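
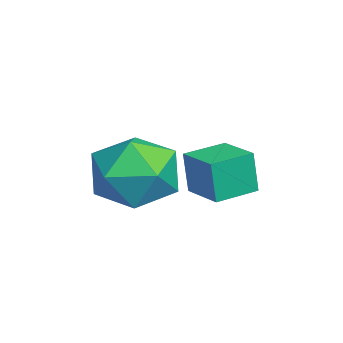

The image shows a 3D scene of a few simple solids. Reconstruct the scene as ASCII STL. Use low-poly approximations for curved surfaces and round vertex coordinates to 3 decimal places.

solid 
facet normal -0.274 0.961 -0.045
outer loop
vertex 3.186 2.395 2.603
vertex 2.166 2.115 2.833
vertex 2.856 2.349 3.633
endloop
endfacet
facet normal 0.404 0.899 0.170
outer loop
vertex 3.186 2.395 2.603
vertex 2.856 2.349 3.633
vertex 3.83 1.963 3.359
endloop
endfacet
facet normal 0.765 0.549 -0.338
outer loop
vertex 3.186 2.395 2.603
vertex 3.83 1.963 3.359
vertex 3.741 1.49 2.389
endloop
endfacet
facet normal 0.310 0.394 -0.865
outer loop
vertex 3.186 2.395 2.603
vertex 3.741 1.49 2.389
vertex 2.713 1.584 2.064
endloop
endfacet
facet normal -0.332 0.649 -0.684
outer loop
vertex 3.186 2.395 2.603
vertex 2.713 1.584 2.064
vertex 2.166 2.115 2.833
endloop
endfacet
facet normal 0.412 0.500 0.761
outer loop
vertex 3.83 1.963 3.359
vertex 2.856 2.349 3.633
vertex 3.207 1.416 4.056
endloop
endfacet
facet normal -0.684 0.600 0.414
outer loop
vertex 2.856 2.349 3.633
vertex 2.166 2.115 2.833
vertex 2.179 1.51 3.731
endloop
endfacet
facet normal -0.778 0.096 -0.620
outer loop
vertex 2.166 2.115 2.833
vertex 2.713 1.584 2.064
vertex 2.09 1.037 2.761
endloop
endfacet
facet normal 0.260 -0.316 -0.913
outer loop
vertex 2.713 1.584 2.064
vertex 3.741 1.49 2.389
vertex 3.064 0.651 2.487
endloop
endfacet
facet normal 0.996 -0.066 -0.059
outer loop
vertex 3.741 1.49 2.389
vertex 3.83 1.963 3.359
vertex 3.754 0.885 3.287
endloop
endfacet
facet normal -0.310 -0.394 0.865
outer loop
vertex 2.734 0.605 3.517
vertex 3.207 1.416 4.056
vertex 2.179 1.51 3.731
endloop
endfacet
facet normal -0.765 -0.549 0.338
outer loop
vertex 2.734 0.605 3.517
vertex 2.179 1.51 3.731
vertex 2.09 1.037 2.761
endloop
endfacet
facet normal -0.404 -0.899 -0.170
outer loop
vertex 2.734 0.605 3.517
vertex 2.09 1.037 2.761
vertex 3.064 0.651 2.487
endloop
endfacet
facet normal 0.274 -0.961 0.045
outer loop
vertex 2.734 0.605 3.517
vertex 3.064 0.651 2.487
vertex 3.754 0.885 3.287
endloop
endfacet
facet normal 0.332 -0.649 0.684
outer loop
vertex 2.734 0.605 3.517
vertex 3.754 0.885 3.287
vertex 3.207 1.416 4.056
endloop
endfacet
facet normal -0.260 0.316 0.913
outer loop
vertex 2.179 1.51 3.731
vertex 3.207 1.416 4.056
vertex 2.856 2.349 3.633
endloop
endfacet
facet normal -0.996 0.066 0.059
outer loop
vertex 2.09 1.037 2.761
vertex 2.179 1.51 3.731
vertex 2.166 2.115 2.833
endloop
endfacet
facet normal -0.412 -0.500 -0.761
outer loop
vertex 3.064 0.651 2.487
vertex 2.09 1.037 2.761
vertex 2.713 1.584 2.064
endloop
endfacet
facet normal 0.684 -0.600 -0.414
outer loop
vertex 3.754 0.885 3.287
vertex 3.064 0.651 2.487
vertex 3.741 1.49 2.389
endloop
endfacet
facet normal 0.778 -0.096 0.620
outer loop
vertex 3.207 1.416 4.056
vertex 3.754 0.885 3.287
vertex 3.83 1.963 3.359
endloop
endfacet
facet normal -0.521 0.851 0.067
outer loop
vertex 1.191 3.442 3.123
vertex 2.12 4.003 3.222
vertex 1.238 3.557 2.03
endloop
endfacet
facet normal -0.853 -0.514 -0.091
outer loop
vertex 1.8 2.637 1.958
vertex 1.191 3.442 3.123
vertex 1.238 3.557 2.03
endloop
endfacet
facet normal -0.520 0.851 0.066
outer loop
vertex 1.238 3.557 2.03
vertex 2.12 4.003 3.222
vertex 2.167 4.117 2.129
endloop
endfacet
facet normal 0.043 0.104 -0.994
outer loop
vertex 2.167 4.117 2.129
vertex 1.8 2.637 1.958
vertex 1.238 3.557 2.03
endloop
endfacet
facet normal -0.043 -0.104 0.994
outer loop
vertex 1.191 3.442 3.123
vertex 2.682 3.083 3.15
vertex 2.12 4.003 3.222
endloop
endfacet
facet normal -0.853 -0.514 -0.090
outer loop
vertex 1.753 2.523 3.051
vertex 1.191 3.442 3.123
vertex 1.8 2.637 1.958
endloop
endfacet
facet normal -0.043 -0.104 0.994
outer loop
vertex 1.753 2.523 3.051
vertex 2.682 3.083 3.15
vertex 1.191 3.442 3.123
endloop
endfacet
facet normal 0.853 0.514 0.090
outer loop
vertex 2.12 4.003 3.222
vertex 2.682 3.083 3.15
vertex 2.167 4.117 2.129
endloop
endfacet
facet normal 0.043 0.104 -0.994
outer loop
vertex 2.729 3.198 2.057
vertex 1.8 2.637 1.958
vertex 2.167 4.117 2.129
endloop
endfacet
facet normal 0.853 0.514 0.091
outer loop
vertex 2.167 4.117 2.129
vertex 2.682 3.083 3.15
vertex 2.729 3.198 2.057
endloop
endfacet
facet normal 0.521 -0.851 -0.066
outer loop
vertex 2.729 3.198 2.057
vertex 1.753 2.523 3.051
vertex 1.8 2.637 1.958
endloop
endfacet
facet normal 0.520 -0.851 -0.067
outer loop
vertex 2.682 3.083 3.15
vertex 1.753 2.523 3.051
vertex 2.729 3.198 2.057
endloop
endfacet

endsolid


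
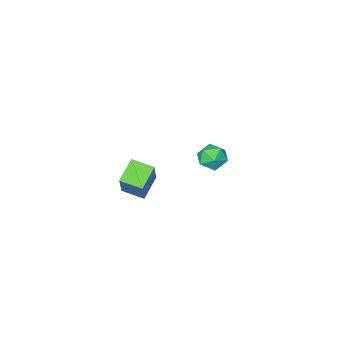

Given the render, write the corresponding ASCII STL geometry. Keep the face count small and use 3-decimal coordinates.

solid 
facet normal -0.754 -0.638 0.155
outer loop
vertex -3.361 -0.625 -0.965
vertex -2.94 -1.231 -1.411
vertex -2.823 -1.162 -0.56
endloop
endfacet
facet normal -0.698 -0.175 0.695
outer loop
vertex -3.361 -0.625 -0.965
vertex -2.823 -1.162 -0.56
vertex -2.83 -0.325 -0.356
endloop
endfacet
facet normal -0.764 0.483 0.428
outer loop
vertex -3.361 -0.625 -0.965
vertex -2.83 -0.325 -0.356
vertex -2.952 0.125 -1.082
endloop
endfacet
facet normal -0.861 0.427 -0.277
outer loop
vertex -3.361 -0.625 -0.965
vertex -2.952 0.125 -1.082
vertex -3.02 -0.435 -1.734
endloop
endfacet
facet normal -0.855 -0.266 -0.445
outer loop
vertex -3.361 -0.625 -0.965
vertex -3.02 -0.435 -1.734
vertex -2.94 -1.231 -1.411
endloop
endfacet
facet normal -0.042 -0.237 0.971
outer loop
vertex -2.83 -0.325 -0.356
vertex -2.823 -1.162 -0.56
vertex -2.08 -0.745 -0.426
endloop
endfacet
facet normal -0.133 -0.986 0.098
outer loop
vertex -2.823 -1.162 -0.56
vertex -2.94 -1.231 -1.411
vertex -2.148 -1.305 -1.078
endloop
endfacet
facet normal -0.297 -0.385 -0.874
outer loop
vertex -2.94 -1.231 -1.411
vertex -3.02 -0.435 -1.734
vertex -2.27 -0.855 -1.804
endloop
endfacet
facet normal -0.306 0.738 -0.602
outer loop
vertex -3.02 -0.435 -1.734
vertex -2.952 0.125 -1.082
vertex -2.277 -0.018 -1.6
endloop
endfacet
facet normal -0.149 0.829 0.539
outer loop
vertex -2.952 0.125 -1.082
vertex -2.83 -0.325 -0.356
vertex -2.16 0.051 -0.749
endloop
endfacet
facet normal 0.861 -0.427 0.277
outer loop
vertex -1.739 -0.555 -1.195
vertex -2.08 -0.745 -0.426
vertex -2.148 -1.305 -1.078
endloop
endfacet
facet normal 0.764 -0.483 -0.428
outer loop
vertex -1.739 -0.555 -1.195
vertex -2.148 -1.305 -1.078
vertex -2.27 -0.855 -1.804
endloop
endfacet
facet normal 0.698 0.175 -0.695
outer loop
vertex -1.739 -0.555 -1.195
vertex -2.27 -0.855 -1.804
vertex -2.277 -0.018 -1.6
endloop
endfacet
facet normal 0.754 0.638 -0.155
outer loop
vertex -1.739 -0.555 -1.195
vertex -2.277 -0.018 -1.6
vertex -2.16 0.051 -0.749
endloop
endfacet
facet normal 0.855 0.266 0.445
outer loop
vertex -1.739 -0.555 -1.195
vertex -2.16 0.051 -0.749
vertex -2.08 -0.745 -0.426
endloop
endfacet
facet normal 0.306 -0.738 0.602
outer loop
vertex -2.148 -1.305 -1.078
vertex -2.08 -0.745 -0.426
vertex -2.823 -1.162 -0.56
endloop
endfacet
facet normal 0.149 -0.829 -0.539
outer loop
vertex -2.27 -0.855 -1.804
vertex -2.148 -1.305 -1.078
vertex -2.94 -1.231 -1.411
endloop
endfacet
facet normal 0.042 0.237 -0.971
outer loop
vertex -2.277 -0.018 -1.6
vertex -2.27 -0.855 -1.804
vertex -3.02 -0.435 -1.734
endloop
endfacet
facet normal 0.133 0.986 -0.098
outer loop
vertex -2.16 0.051 -0.749
vertex -2.277 -0.018 -1.6
vertex -2.952 0.125 -1.082
endloop
endfacet
facet normal 0.297 0.385 0.874
outer loop
vertex -2.08 -0.745 -0.426
vertex -2.16 0.051 -0.749
vertex -2.83 -0.325 -0.356
endloop
endfacet
facet normal -0.522 0.827 -0.208
outer loop
vertex 2.196 1.19 0.948
vertex 2.955 2.108 2.69
vertex 3.225 1.664 0.25
endloop
endfacet
facet normal -0.360 -0.435 -0.826
outer loop
vertex 3.825 0.712 0.49
vertex 2.196 1.19 0.948
vertex 3.225 1.664 0.25
endloop
endfacet
facet normal -0.522 0.827 -0.208
outer loop
vertex 3.225 1.664 0.25
vertex 2.955 2.108 2.69
vertex 3.984 2.581 1.992
endloop
endfacet
facet normal 0.774 0.356 -0.524
outer loop
vertex 3.984 2.581 1.992
vertex 3.825 0.712 0.49
vertex 3.225 1.664 0.25
endloop
endfacet
facet normal -0.774 -0.355 0.524
outer loop
vertex 2.196 1.19 0.948
vertex 3.555 1.156 2.93
vertex 2.955 2.108 2.69
endloop
endfacet
facet normal -0.360 -0.435 -0.825
outer loop
vertex 2.796 0.239 1.188
vertex 2.196 1.19 0.948
vertex 3.825 0.712 0.49
endloop
endfacet
facet normal -0.774 -0.356 0.524
outer loop
vertex 2.796 0.239 1.188
vertex 3.555 1.156 2.93
vertex 2.196 1.19 0.948
endloop
endfacet
facet normal 0.360 0.435 0.825
outer loop
vertex 2.955 2.108 2.69
vertex 3.555 1.156 2.93
vertex 3.984 2.581 1.992
endloop
endfacet
facet normal 0.774 0.356 -0.524
outer loop
vertex 4.584 1.63 2.232
vertex 3.825 0.712 0.49
vertex 3.984 2.581 1.992
endloop
endfacet
facet normal 0.360 0.435 0.825
outer loop
vertex 3.984 2.581 1.992
vertex 3.555 1.156 2.93
vertex 4.584 1.63 2.232
endloop
endfacet
facet normal 0.522 -0.827 0.209
outer loop
vertex 4.584 1.63 2.232
vertex 2.796 0.239 1.188
vertex 3.825 0.712 0.49
endloop
endfacet
facet normal 0.522 -0.827 0.208
outer loop
vertex 3.555 1.156 2.93
vertex 2.796 0.239 1.188
vertex 4.584 1.63 2.232
endloop
endfacet

endsolid


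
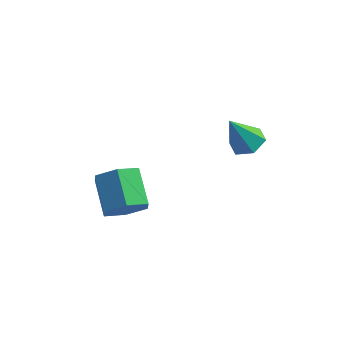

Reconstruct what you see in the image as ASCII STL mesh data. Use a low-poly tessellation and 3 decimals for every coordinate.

solid 
facet normal 0.321 0.341 -0.883
outer loop
vertex 0.031 1.6 -2.247
vertex -0.58 1.544 -2.491
vertex -0.389 2.107 -2.204
endloop
endfacet
facet normal 0.531 0.376 0.759
outer loop
vertex 0.031 1.6 -2.247
vertex -0.389 2.107 -2.204
vertex -1.04 1.056 -1.229
endloop
endfacet
facet normal 0.321 0.341 -0.883
outer loop
vertex -0.389 2.107 -2.204
vertex -0.58 1.544 -2.491
vertex -1.0 2.051 -2.448
endloop
endfacet
facet normal -0.306 0.742 0.596
outer loop
vertex -0.389 2.107 -2.204
vertex -1.0 2.051 -2.448
vertex -1.04 1.056 -1.229
endloop
endfacet
facet normal 0.323 0.342 -0.882
outer loop
vertex -1.0 2.051 -2.448
vertex -0.58 1.544 -2.491
vertex -1.19 1.488 -2.736
endloop
endfacet
facet normal -0.957 0.239 0.164
outer loop
vertex -1.0 2.051 -2.448
vertex -1.19 1.488 -2.736
vertex -1.04 1.056 -1.229
endloop
endfacet
facet normal 0.323 0.341 -0.883
outer loop
vertex -1.19 1.488 -2.736
vertex -0.58 1.544 -2.491
vertex -0.77 0.981 -2.778
endloop
endfacet
facet normal -0.770 -0.629 -0.104
outer loop
vertex -1.19 1.488 -2.736
vertex -0.77 0.981 -2.778
vertex -1.04 1.056 -1.229
endloop
endfacet
facet normal 0.322 0.342 -0.883
outer loop
vertex -0.77 0.981 -2.778
vertex -0.58 1.544 -2.491
vertex -0.16 1.037 -2.534
endloop
endfacet
facet normal 0.067 -0.996 0.060
outer loop
vertex -0.77 0.981 -2.778
vertex -0.16 1.037 -2.534
vertex -1.04 1.056 -1.229
endloop
endfacet
facet normal 0.321 0.341 -0.883
outer loop
vertex -0.16 1.037 -2.534
vertex -0.58 1.544 -2.491
vertex 0.031 1.6 -2.247
endloop
endfacet
facet normal 0.718 -0.494 0.491
outer loop
vertex -0.16 1.037 -2.534
vertex 0.031 1.6 -2.247
vertex -1.04 1.056 -1.229
endloop
endfacet
facet normal 0.524 -0.633 -0.570
outer loop
vertex -2.515 -1.991 -3.757
vertex -2.97 -2.607 -3.491
vertex -3.192 -2.195 -4.153
endloop
endfacet
facet normal 0.166 0.732 -0.661
outer loop
vertex -2.515 -1.991 -3.757
vertex -3.192 -2.195 -4.153
vertex -3.254 -1.098 -2.954
endloop
endfacet
facet normal 0.166 0.732 -0.661
outer loop
vertex -3.254 -1.098 -2.954
vertex -3.192 -2.195 -4.153
vertex -3.931 -1.302 -3.35
endloop
endfacet
facet normal -0.524 0.634 0.569
outer loop
vertex -3.254 -1.098 -2.954
vertex -3.931 -1.302 -3.35
vertex -3.71 -1.713 -2.689
endloop
endfacet
facet normal 0.523 -0.634 -0.570
outer loop
vertex -3.192 -2.195 -4.153
vertex -2.97 -2.607 -3.491
vertex -3.647 -2.81 -3.887
endloop
endfacet
facet normal -0.640 0.148 -0.754
outer loop
vertex -3.192 -2.195 -4.153
vertex -3.647 -2.81 -3.887
vertex -3.931 -1.302 -3.35
endloop
endfacet
facet normal -0.640 0.148 -0.754
outer loop
vertex -3.931 -1.302 -3.35
vertex -3.647 -2.81 -3.887
vertex -4.386 -1.917 -3.085
endloop
endfacet
facet normal -0.524 0.633 0.569
outer loop
vertex -3.931 -1.302 -3.35
vertex -4.386 -1.917 -3.085
vertex -3.71 -1.713 -2.689
endloop
endfacet
facet normal 0.523 -0.634 -0.570
outer loop
vertex -3.647 -2.81 -3.887
vertex -2.97 -2.607 -3.491
vertex -3.426 -3.222 -3.226
endloop
endfacet
facet normal -0.807 -0.583 -0.094
outer loop
vertex -3.647 -2.81 -3.887
vertex -3.426 -3.222 -3.226
vertex -4.386 -1.917 -3.085
endloop
endfacet
facet normal -0.807 -0.583 -0.094
outer loop
vertex -4.386 -1.917 -3.085
vertex -3.426 -3.222 -3.226
vertex -4.165 -2.329 -2.423
endloop
endfacet
facet normal -0.525 0.633 0.569
outer loop
vertex -4.386 -1.917 -3.085
vertex -4.165 -2.329 -2.423
vertex -3.71 -1.713 -2.689
endloop
endfacet
facet normal 0.524 -0.634 -0.569
outer loop
vertex -3.426 -3.222 -3.226
vertex -2.97 -2.607 -3.491
vertex -2.749 -3.018 -2.83
endloop
endfacet
facet normal -0.166 -0.732 0.661
outer loop
vertex -3.426 -3.222 -3.226
vertex -2.749 -3.018 -2.83
vertex -4.165 -2.329 -2.423
endloop
endfacet
facet normal -0.166 -0.732 0.661
outer loop
vertex -4.165 -2.329 -2.423
vertex -2.749 -3.018 -2.83
vertex -3.488 -2.125 -2.027
endloop
endfacet
facet normal -0.524 0.633 0.570
outer loop
vertex -4.165 -2.329 -2.423
vertex -3.488 -2.125 -2.027
vertex -3.71 -1.713 -2.689
endloop
endfacet
facet normal 0.524 -0.633 -0.569
outer loop
vertex -2.749 -3.018 -2.83
vertex -2.97 -2.607 -3.491
vertex -2.294 -2.403 -3.095
endloop
endfacet
facet normal 0.640 -0.148 0.754
outer loop
vertex -2.749 -3.018 -2.83
vertex -2.294 -2.403 -3.095
vertex -3.488 -2.125 -2.027
endloop
endfacet
facet normal 0.640 -0.147 0.754
outer loop
vertex -3.488 -2.125 -2.027
vertex -2.294 -2.403 -3.095
vertex -3.033 -1.51 -2.293
endloop
endfacet
facet normal -0.523 0.634 0.570
outer loop
vertex -3.488 -2.125 -2.027
vertex -3.033 -1.51 -2.293
vertex -3.71 -1.713 -2.689
endloop
endfacet
facet normal 0.525 -0.633 -0.569
outer loop
vertex -2.294 -2.403 -3.095
vertex -2.97 -2.607 -3.491
vertex -2.515 -1.991 -3.757
endloop
endfacet
facet normal 0.807 0.583 0.094
outer loop
vertex -2.294 -2.403 -3.095
vertex -2.515 -1.991 -3.757
vertex -3.033 -1.51 -2.293
endloop
endfacet
facet normal 0.807 0.583 0.094
outer loop
vertex -3.033 -1.51 -2.293
vertex -2.515 -1.991 -3.757
vertex -3.254 -1.098 -2.954
endloop
endfacet
facet normal -0.523 0.634 0.570
outer loop
vertex -3.033 -1.51 -2.293
vertex -3.254 -1.098 -2.954
vertex -3.71 -1.713 -2.689
endloop
endfacet

endsolid


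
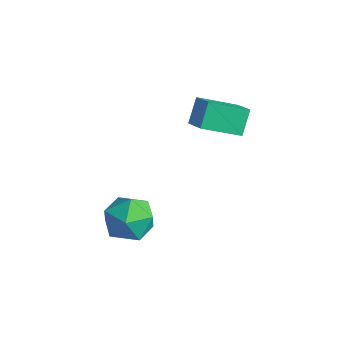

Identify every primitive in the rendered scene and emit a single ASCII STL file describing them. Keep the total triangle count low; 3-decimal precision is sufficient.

solid 
facet normal -0.844 0.216 -0.492
outer loop
vertex -3.199 0.026 3.753
vertex -2.377 1.446 2.967
vertex -2.842 -0.696 2.823
endloop
endfacet
facet normal -0.451 -0.780 0.433
outer loop
vertex -1.863 -0.946 3.393
vertex -3.199 0.026 3.753
vertex -2.842 -0.696 2.823
endloop
endfacet
facet normal -0.843 0.216 -0.492
outer loop
vertex -2.842 -0.696 2.823
vertex -2.377 1.446 2.967
vertex -2.019 0.725 2.037
endloop
endfacet
facet normal 0.290 -0.586 -0.756
outer loop
vertex -2.019 0.725 2.037
vertex -1.863 -0.946 3.393
vertex -2.842 -0.696 2.823
endloop
endfacet
facet normal -0.290 0.587 0.756
outer loop
vertex -3.199 0.026 3.753
vertex -1.398 1.196 3.537
vertex -2.377 1.446 2.967
endloop
endfacet
facet normal -0.452 -0.781 0.431
outer loop
vertex -2.221 -0.225 4.323
vertex -3.199 0.026 3.753
vertex -1.863 -0.946 3.393
endloop
endfacet
facet normal -0.290 0.586 0.756
outer loop
vertex -2.221 -0.225 4.323
vertex -1.398 1.196 3.537
vertex -3.199 0.026 3.753
endloop
endfacet
facet normal 0.451 0.781 -0.432
outer loop
vertex -2.377 1.446 2.967
vertex -1.398 1.196 3.537
vertex -2.019 0.725 2.037
endloop
endfacet
facet normal 0.290 -0.587 -0.756
outer loop
vertex -1.041 0.474 2.607
vertex -1.863 -0.946 3.393
vertex -2.019 0.725 2.037
endloop
endfacet
facet normal 0.452 0.780 -0.432
outer loop
vertex -2.019 0.725 2.037
vertex -1.398 1.196 3.537
vertex -1.041 0.474 2.607
endloop
endfacet
facet normal 0.843 -0.216 0.492
outer loop
vertex -1.041 0.474 2.607
vertex -2.221 -0.225 4.323
vertex -1.863 -0.946 3.393
endloop
endfacet
facet normal 0.843 -0.216 0.492
outer loop
vertex -1.398 1.196 3.537
vertex -2.221 -0.225 4.323
vertex -1.041 0.474 2.607
endloop
endfacet
facet normal 0.257 0.651 0.715
outer loop
vertex -2.694 -2.901 -0.649
vertex -2.663 -3.769 0.13
vertex -1.702 -3.489 -0.47
endloop
endfacet
facet normal 0.498 0.864 0.078
outer loop
vertex -2.694 -2.901 -0.649
vertex -1.702 -3.489 -0.47
vertex -2.025 -3.205 -1.555
endloop
endfacet
facet normal -0.062 0.931 -0.359
outer loop
vertex -2.694 -2.901 -0.649
vertex -2.025 -3.205 -1.555
vertex -3.185 -3.31 -1.626
endloop
endfacet
facet normal -0.649 0.761 0.008
outer loop
vertex -2.694 -2.901 -0.649
vertex -3.185 -3.31 -1.626
vertex -3.58 -3.658 -0.584
endloop
endfacet
facet normal -0.452 0.587 0.672
outer loop
vertex -2.694 -2.901 -0.649
vertex -3.58 -3.658 -0.584
vertex -2.663 -3.769 0.13
endloop
endfacet
facet normal 0.919 0.349 -0.182
outer loop
vertex -2.025 -3.205 -1.555
vertex -1.702 -3.489 -0.47
vertex -1.58 -4.262 -1.336
endloop
endfacet
facet normal 0.529 0.005 0.849
outer loop
vertex -1.702 -3.489 -0.47
vertex -2.663 -3.769 0.13
vertex -1.975 -4.61 -0.294
endloop
endfacet
facet normal -0.619 -0.099 0.779
outer loop
vertex -2.663 -3.769 0.13
vertex -3.58 -3.658 -0.584
vertex -3.135 -4.715 -0.365
endloop
endfacet
facet normal -0.938 0.182 -0.295
outer loop
vertex -3.58 -3.658 -0.584
vertex -3.185 -3.31 -1.626
vertex -3.458 -4.431 -1.45
endloop
endfacet
facet normal 0.013 0.459 -0.889
outer loop
vertex -3.185 -3.31 -1.626
vertex -2.025 -3.205 -1.555
vertex -2.497 -4.151 -2.05
endloop
endfacet
facet normal 0.649 -0.761 -0.008
outer loop
vertex -2.466 -5.019 -1.271
vertex -1.58 -4.262 -1.336
vertex -1.975 -4.61 -0.294
endloop
endfacet
facet normal 0.062 -0.931 0.359
outer loop
vertex -2.466 -5.019 -1.271
vertex -1.975 -4.61 -0.294
vertex -3.135 -4.715 -0.365
endloop
endfacet
facet normal -0.498 -0.864 -0.078
outer loop
vertex -2.466 -5.019 -1.271
vertex -3.135 -4.715 -0.365
vertex -3.458 -4.431 -1.45
endloop
endfacet
facet normal -0.257 -0.651 -0.715
outer loop
vertex -2.466 -5.019 -1.271
vertex -3.458 -4.431 -1.45
vertex -2.497 -4.151 -2.05
endloop
endfacet
facet normal 0.452 -0.587 -0.672
outer loop
vertex -2.466 -5.019 -1.271
vertex -2.497 -4.151 -2.05
vertex -1.58 -4.262 -1.336
endloop
endfacet
facet normal 0.938 -0.182 0.295
outer loop
vertex -1.975 -4.61 -0.294
vertex -1.58 -4.262 -1.336
vertex -1.702 -3.489 -0.47
endloop
endfacet
facet normal -0.013 -0.459 0.889
outer loop
vertex -3.135 -4.715 -0.365
vertex -1.975 -4.61 -0.294
vertex -2.663 -3.769 0.13
endloop
endfacet
facet normal -0.919 -0.349 0.182
outer loop
vertex -3.458 -4.431 -1.45
vertex -3.135 -4.715 -0.365
vertex -3.58 -3.658 -0.584
endloop
endfacet
facet normal -0.529 -0.005 -0.849
outer loop
vertex -2.497 -4.151 -2.05
vertex -3.458 -4.431 -1.45
vertex -3.185 -3.31 -1.626
endloop
endfacet
facet normal 0.619 0.099 -0.779
outer loop
vertex -1.58 -4.262 -1.336
vertex -2.497 -4.151 -2.05
vertex -2.025 -3.205 -1.555
endloop
endfacet

endsolid


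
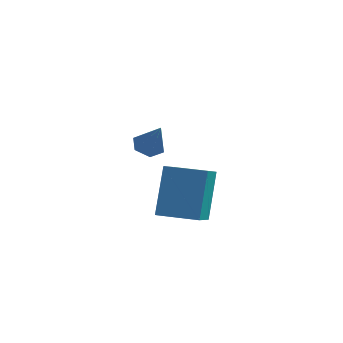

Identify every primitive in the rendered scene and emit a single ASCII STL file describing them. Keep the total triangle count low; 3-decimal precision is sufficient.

solid 
facet normal -0.412 0.266 -0.871
outer loop
vertex 1.196 1.533 3.176
vertex 0.672 1.533 3.424
vertex 0.991 2.017 3.421
endloop
endfacet
facet normal 0.932 0.354 0.081
outer loop
vertex 1.196 1.533 3.176
vertex 0.991 2.017 3.421
vertex 1.208 1.187 4.556
endloop
endfacet
facet normal -0.412 0.266 -0.871
outer loop
vertex 0.991 2.017 3.421
vertex 0.672 1.533 3.424
vertex 0.467 2.017 3.669
endloop
endfacet
facet normal 0.255 0.803 0.539
outer loop
vertex 0.991 2.017 3.421
vertex 0.467 2.017 3.669
vertex 1.208 1.187 4.556
endloop
endfacet
facet normal -0.412 0.266 -0.871
outer loop
vertex 0.467 2.017 3.669
vertex 0.672 1.533 3.424
vertex 0.148 1.533 3.672
endloop
endfacet
facet normal -0.529 0.353 0.772
outer loop
vertex 0.467 2.017 3.669
vertex 0.148 1.533 3.672
vertex 1.208 1.187 4.556
endloop
endfacet
facet normal -0.412 0.266 -0.871
outer loop
vertex 0.148 1.533 3.672
vertex 0.672 1.533 3.424
vertex 0.353 1.049 3.427
endloop
endfacet
facet normal -0.635 -0.546 0.547
outer loop
vertex 0.148 1.533 3.672
vertex 0.353 1.049 3.427
vertex 1.208 1.187 4.556
endloop
endfacet
facet normal -0.412 0.266 -0.871
outer loop
vertex 0.353 1.049 3.427
vertex 0.672 1.533 3.424
vertex 0.877 1.049 3.179
endloop
endfacet
facet normal 0.042 -0.995 0.090
outer loop
vertex 0.353 1.049 3.427
vertex 0.877 1.049 3.179
vertex 1.208 1.187 4.556
endloop
endfacet
facet normal -0.412 0.266 -0.871
outer loop
vertex 0.877 1.049 3.179
vertex 0.672 1.533 3.424
vertex 1.196 1.533 3.176
endloop
endfacet
facet normal 0.826 -0.545 -0.144
outer loop
vertex 0.877 1.049 3.179
vertex 1.196 1.533 3.176
vertex 1.208 1.187 4.556
endloop
endfacet
facet normal -0.998 -0.063 0.011
outer loop
vertex 0.788 2.786 1.643
vertex 0.682 4.291 0.642
vertex 0.841 1.654 -0.065
endloop
endfacet
facet normal 0.058 -0.831 0.553
outer loop
vertex 2.358 1.749 -0.082
vertex 0.788 2.786 1.643
vertex 0.841 1.654 -0.065
endloop
endfacet
facet normal -0.998 -0.063 0.011
outer loop
vertex 0.841 1.654 -0.065
vertex 0.682 4.291 0.642
vertex 0.735 3.158 -1.066
endloop
endfacet
facet normal 0.025 -0.553 -0.833
outer loop
vertex 0.735 3.158 -1.066
vertex 2.358 1.749 -0.082
vertex 0.841 1.654 -0.065
endloop
endfacet
facet normal -0.025 0.552 0.833
outer loop
vertex 0.788 2.786 1.643
vertex 2.199 4.386 0.625
vertex 0.682 4.291 0.642
endloop
endfacet
facet normal 0.059 -0.831 0.553
outer loop
vertex 2.305 2.882 1.626
vertex 0.788 2.786 1.643
vertex 2.358 1.749 -0.082
endloop
endfacet
facet normal -0.026 0.553 0.833
outer loop
vertex 2.305 2.882 1.626
vertex 2.199 4.386 0.625
vertex 0.788 2.786 1.643
endloop
endfacet
facet normal -0.058 0.831 -0.553
outer loop
vertex 0.682 4.291 0.642
vertex 2.199 4.386 0.625
vertex 0.735 3.158 -1.066
endloop
endfacet
facet normal 0.026 -0.552 -0.833
outer loop
vertex 2.252 3.254 -1.083
vertex 2.358 1.749 -0.082
vertex 0.735 3.158 -1.066
endloop
endfacet
facet normal -0.059 0.831 -0.553
outer loop
vertex 0.735 3.158 -1.066
vertex 2.199 4.386 0.625
vertex 2.252 3.254 -1.083
endloop
endfacet
facet normal 0.998 0.063 -0.011
outer loop
vertex 2.252 3.254 -1.083
vertex 2.305 2.882 1.626
vertex 2.358 1.749 -0.082
endloop
endfacet
facet normal 0.998 0.063 -0.011
outer loop
vertex 2.199 4.386 0.625
vertex 2.305 2.882 1.626
vertex 2.252 3.254 -1.083
endloop
endfacet

endsolid


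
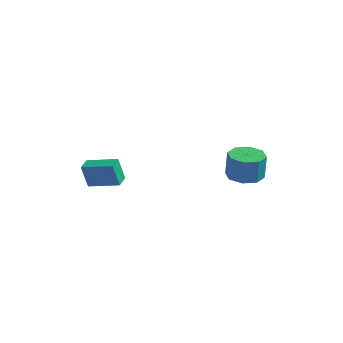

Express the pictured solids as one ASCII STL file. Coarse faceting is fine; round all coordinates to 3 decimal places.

solid 
facet normal -0.959 -0.106 -0.263
outer loop
vertex -3.795 -1.907 -0.508
vertex -3.883 -1.082 -0.519
vertex -3.424 -1.886 -1.868
endloop
endfacet
facet normal 0.106 -0.994 0.014
outer loop
vertex -1.717 -1.698 -1.401
vertex -3.795 -1.907 -0.508
vertex -3.424 -1.886 -1.868
endloop
endfacet
facet normal -0.959 -0.106 -0.263
outer loop
vertex -3.424 -1.886 -1.868
vertex -3.883 -1.082 -0.519
vertex -3.512 -1.061 -1.88
endloop
endfacet
facet normal 0.262 0.014 -0.965
outer loop
vertex -3.512 -1.061 -1.88
vertex -1.717 -1.698 -1.401
vertex -3.424 -1.886 -1.868
endloop
endfacet
facet normal -0.262 -0.015 0.965
outer loop
vertex -3.795 -1.907 -0.508
vertex -2.176 -0.894 -0.052
vertex -3.883 -1.082 -0.519
endloop
endfacet
facet normal 0.106 -0.994 0.014
outer loop
vertex -2.088 -1.719 -0.04
vertex -3.795 -1.907 -0.508
vertex -1.717 -1.698 -1.401
endloop
endfacet
facet normal -0.263 -0.014 0.965
outer loop
vertex -2.088 -1.719 -0.04
vertex -2.176 -0.894 -0.052
vertex -3.795 -1.907 -0.508
endloop
endfacet
facet normal -0.106 0.994 -0.014
outer loop
vertex -3.883 -1.082 -0.519
vertex -2.176 -0.894 -0.052
vertex -3.512 -1.061 -1.88
endloop
endfacet
facet normal 0.263 0.015 -0.965
outer loop
vertex -1.805 -0.873 -1.412
vertex -1.717 -1.698 -1.401
vertex -3.512 -1.061 -1.88
endloop
endfacet
facet normal -0.106 0.994 -0.014
outer loop
vertex -3.512 -1.061 -1.88
vertex -2.176 -0.894 -0.052
vertex -1.805 -0.873 -1.412
endloop
endfacet
facet normal 0.959 0.106 0.263
outer loop
vertex -1.805 -0.873 -1.412
vertex -2.088 -1.719 -0.04
vertex -1.717 -1.698 -1.401
endloop
endfacet
facet normal 0.959 0.106 0.263
outer loop
vertex -2.176 -0.894 -0.052
vertex -2.088 -1.719 -0.04
vertex -1.805 -0.873 -1.412
endloop
endfacet
facet normal -0.021 -0.099 -0.995
outer loop
vertex 4.579 1.342 -1.352
vertex 3.704 1.866 -1.386
vertex 4.694 2.11 -1.431
endloop
endfacet
facet normal 0.989 -0.149 -0.006
outer loop
vertex 4.579 1.342 -1.352
vertex 4.694 2.11 -1.431
vertex 4.61 1.49 0.14
endloop
endfacet
facet normal 0.989 -0.149 -0.006
outer loop
vertex 4.61 1.49 0.14
vertex 4.694 2.11 -1.431
vertex 4.725 2.258 0.061
endloop
endfacet
facet normal 0.021 0.099 0.995
outer loop
vertex 4.61 1.49 0.14
vertex 4.725 2.258 0.061
vertex 3.736 2.014 0.106
endloop
endfacet
facet normal -0.021 -0.100 -0.995
outer loop
vertex 4.694 2.11 -1.431
vertex 3.704 1.866 -1.386
vertex 4.229 2.735 -1.484
endloop
endfacet
facet normal 0.803 0.591 -0.075
outer loop
vertex 4.694 2.11 -1.431
vertex 4.229 2.735 -1.484
vertex 4.725 2.258 0.061
endloop
endfacet
facet normal 0.804 0.590 -0.076
outer loop
vertex 4.725 2.258 0.061
vertex 4.229 2.735 -1.484
vertex 4.261 2.884 0.008
endloop
endfacet
facet normal 0.021 0.100 0.995
outer loop
vertex 4.725 2.258 0.061
vertex 4.261 2.884 0.008
vertex 3.736 2.014 0.106
endloop
endfacet
facet normal -0.021 -0.099 -0.995
outer loop
vertex 4.229 2.735 -1.484
vertex 3.704 1.866 -1.386
vertex 3.457 2.851 -1.479
endloop
endfacet
facet normal 0.147 0.984 -0.101
outer loop
vertex 4.229 2.735 -1.484
vertex 3.457 2.851 -1.479
vertex 4.261 2.884 0.008
endloop
endfacet
facet normal 0.147 0.984 -0.101
outer loop
vertex 4.261 2.884 0.008
vertex 3.457 2.851 -1.479
vertex 3.489 3.0 0.013
endloop
endfacet
facet normal 0.021 0.099 0.995
outer loop
vertex 4.261 2.884 0.008
vertex 3.489 3.0 0.013
vertex 3.736 2.014 0.106
endloop
endfacet
facet normal -0.021 -0.099 -0.995
outer loop
vertex 3.457 2.851 -1.479
vertex 3.704 1.866 -1.386
vertex 2.83 2.39 -1.42
endloop
endfacet
facet normal -0.595 0.801 -0.067
outer loop
vertex 3.457 2.851 -1.479
vertex 2.83 2.39 -1.42
vertex 3.489 3.0 0.013
endloop
endfacet
facet normal -0.595 0.801 -0.067
outer loop
vertex 3.489 3.0 0.013
vertex 2.83 2.39 -1.42
vertex 2.861 2.538 0.072
endloop
endfacet
facet normal 0.021 0.099 0.995
outer loop
vertex 3.489 3.0 0.013
vertex 2.861 2.538 0.072
vertex 3.736 2.014 0.106
endloop
endfacet
facet normal -0.021 -0.099 -0.995
outer loop
vertex 2.83 2.39 -1.42
vertex 3.704 1.866 -1.386
vertex 2.715 1.622 -1.341
endloop
endfacet
facet normal -0.989 0.149 0.006
outer loop
vertex 2.83 2.39 -1.42
vertex 2.715 1.622 -1.341
vertex 2.861 2.538 0.072
endloop
endfacet
facet normal -0.989 0.149 0.006
outer loop
vertex 2.861 2.538 0.072
vertex 2.715 1.622 -1.341
vertex 2.746 1.77 0.151
endloop
endfacet
facet normal 0.021 0.099 0.995
outer loop
vertex 2.861 2.538 0.072
vertex 2.746 1.77 0.151
vertex 3.736 2.014 0.106
endloop
endfacet
facet normal -0.021 -0.100 -0.995
outer loop
vertex 2.715 1.622 -1.341
vertex 3.704 1.866 -1.386
vertex 3.179 0.996 -1.288
endloop
endfacet
facet normal -0.804 -0.590 0.075
outer loop
vertex 2.715 1.622 -1.341
vertex 3.179 0.996 -1.288
vertex 2.746 1.77 0.151
endloop
endfacet
facet normal -0.803 -0.591 0.076
outer loop
vertex 2.746 1.77 0.151
vertex 3.179 0.996 -1.288
vertex 3.211 1.145 0.204
endloop
endfacet
facet normal 0.021 0.100 0.995
outer loop
vertex 2.746 1.77 0.151
vertex 3.211 1.145 0.204
vertex 3.736 2.014 0.106
endloop
endfacet
facet normal -0.021 -0.099 -0.995
outer loop
vertex 3.179 0.996 -1.288
vertex 3.704 1.866 -1.386
vertex 3.951 0.88 -1.293
endloop
endfacet
facet normal -0.147 -0.984 0.101
outer loop
vertex 3.179 0.996 -1.288
vertex 3.951 0.88 -1.293
vertex 3.211 1.145 0.204
endloop
endfacet
facet normal -0.147 -0.984 0.101
outer loop
vertex 3.211 1.145 0.204
vertex 3.951 0.88 -1.293
vertex 3.983 1.029 0.199
endloop
endfacet
facet normal 0.021 0.099 0.995
outer loop
vertex 3.211 1.145 0.204
vertex 3.983 1.029 0.199
vertex 3.736 2.014 0.106
endloop
endfacet
facet normal -0.021 -0.099 -0.995
outer loop
vertex 3.951 0.88 -1.293
vertex 3.704 1.866 -1.386
vertex 4.579 1.342 -1.352
endloop
endfacet
facet normal 0.595 -0.801 0.067
outer loop
vertex 3.951 0.88 -1.293
vertex 4.579 1.342 -1.352
vertex 3.983 1.029 0.199
endloop
endfacet
facet normal 0.595 -0.801 0.067
outer loop
vertex 3.983 1.029 0.199
vertex 4.579 1.342 -1.352
vertex 4.61 1.49 0.14
endloop
endfacet
facet normal 0.021 0.099 0.995
outer loop
vertex 3.983 1.029 0.199
vertex 4.61 1.49 0.14
vertex 3.736 2.014 0.106
endloop
endfacet

endsolid


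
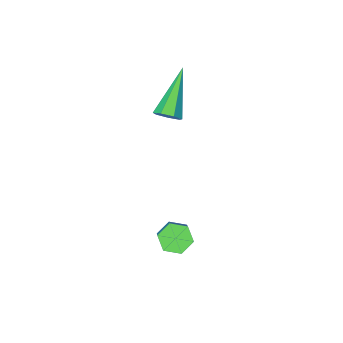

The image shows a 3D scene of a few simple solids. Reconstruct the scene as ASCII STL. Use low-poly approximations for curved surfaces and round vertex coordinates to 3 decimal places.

solid 
facet normal -0.333 -0.627 -0.704
outer loop
vertex -0.548 0.986 -3.558
vertex -1.053 1.366 -3.658
vertex -0.514 1.455 -3.992
endloop
endfacet
facet normal 0.941 -0.263 -0.211
outer loop
vertex -0.548 0.986 -3.558
vertex -0.514 1.455 -3.992
vertex -0.162 1.713 -2.741
endloop
endfacet
facet normal 0.941 -0.263 -0.211
outer loop
vertex -0.162 1.713 -2.741
vertex -0.514 1.455 -3.992
vertex -0.128 2.182 -3.175
endloop
endfacet
facet normal 0.333 0.627 0.704
outer loop
vertex -0.162 1.713 -2.741
vertex -0.128 2.182 -3.175
vertex -0.667 2.094 -2.842
endloop
endfacet
facet normal -0.332 -0.628 -0.704
outer loop
vertex -0.514 1.455 -3.992
vertex -1.053 1.366 -3.658
vertex -1.018 1.835 -4.093
endloop
endfacet
facet normal 0.518 0.503 -0.692
outer loop
vertex -0.514 1.455 -3.992
vertex -1.018 1.835 -4.093
vertex -0.128 2.182 -3.175
endloop
endfacet
facet normal 0.518 0.503 -0.692
outer loop
vertex -0.128 2.182 -3.175
vertex -1.018 1.835 -4.093
vertex -0.633 2.563 -3.276
endloop
endfacet
facet normal 0.333 0.627 0.704
outer loop
vertex -0.128 2.182 -3.175
vertex -0.633 2.563 -3.276
vertex -0.667 2.094 -2.842
endloop
endfacet
facet normal -0.333 -0.628 -0.704
outer loop
vertex -1.018 1.835 -4.093
vertex -1.053 1.366 -3.658
vertex -1.558 1.747 -3.759
endloop
endfacet
facet normal -0.424 0.766 -0.483
outer loop
vertex -1.018 1.835 -4.093
vertex -1.558 1.747 -3.759
vertex -0.633 2.563 -3.276
endloop
endfacet
facet normal -0.425 0.767 -0.481
outer loop
vertex -0.633 2.563 -3.276
vertex -1.558 1.747 -3.759
vertex -1.172 2.474 -2.942
endloop
endfacet
facet normal 0.333 0.627 0.704
outer loop
vertex -0.633 2.563 -3.276
vertex -1.172 2.474 -2.942
vertex -0.667 2.094 -2.842
endloop
endfacet
facet normal -0.333 -0.627 -0.704
outer loop
vertex -1.558 1.747 -3.759
vertex -1.053 1.366 -3.658
vertex -1.592 1.278 -3.325
endloop
endfacet
facet normal -0.941 0.263 0.211
outer loop
vertex -1.558 1.747 -3.759
vertex -1.592 1.278 -3.325
vertex -1.172 2.474 -2.942
endloop
endfacet
facet normal -0.941 0.263 0.211
outer loop
vertex -1.172 2.474 -2.942
vertex -1.592 1.278 -3.325
vertex -1.206 2.005 -2.508
endloop
endfacet
facet normal 0.333 0.627 0.704
outer loop
vertex -1.172 2.474 -2.942
vertex -1.206 2.005 -2.508
vertex -0.667 2.094 -2.842
endloop
endfacet
facet normal -0.333 -0.627 -0.704
outer loop
vertex -1.592 1.278 -3.325
vertex -1.053 1.366 -3.658
vertex -1.087 0.897 -3.224
endloop
endfacet
facet normal -0.518 -0.503 0.692
outer loop
vertex -1.592 1.278 -3.325
vertex -1.087 0.897 -3.224
vertex -1.206 2.005 -2.508
endloop
endfacet
facet normal -0.518 -0.503 0.692
outer loop
vertex -1.206 2.005 -2.508
vertex -1.087 0.897 -3.224
vertex -0.702 1.625 -2.407
endloop
endfacet
facet normal 0.332 0.628 0.704
outer loop
vertex -1.206 2.005 -2.508
vertex -0.702 1.625 -2.407
vertex -0.667 2.094 -2.842
endloop
endfacet
facet normal -0.333 -0.627 -0.704
outer loop
vertex -1.087 0.897 -3.224
vertex -1.053 1.366 -3.658
vertex -0.548 0.986 -3.558
endloop
endfacet
facet normal 0.425 -0.766 0.482
outer loop
vertex -1.087 0.897 -3.224
vertex -0.548 0.986 -3.558
vertex -0.702 1.625 -2.407
endloop
endfacet
facet normal 0.423 -0.767 0.482
outer loop
vertex -0.702 1.625 -2.407
vertex -0.548 0.986 -3.558
vertex -0.162 1.713 -2.741
endloop
endfacet
facet normal 0.333 0.628 0.704
outer loop
vertex -0.702 1.625 -2.407
vertex -0.162 1.713 -2.741
vertex -0.667 2.094 -2.842
endloop
endfacet
facet normal 0.591 0.514 -0.622
outer loop
vertex -2.499 -2.145 -0.223
vertex -2.846 -2.259 -0.647
vertex -2.856 -1.823 -0.296
endloop
endfacet
facet normal 0.192 0.415 0.889
outer loop
vertex -2.499 -2.145 -0.223
vertex -2.856 -1.823 -0.296
vertex -4.134 -3.381 0.707
endloop
endfacet
facet normal 0.590 0.514 -0.622
outer loop
vertex -2.856 -1.823 -0.296
vertex -2.846 -2.259 -0.647
vertex -3.206 -1.83 -0.634
endloop
endfacet
facet normal -0.490 0.719 0.493
outer loop
vertex -2.856 -1.823 -0.296
vertex -3.206 -1.83 -0.634
vertex -4.134 -3.381 0.707
endloop
endfacet
facet normal 0.591 0.515 -0.621
outer loop
vertex -3.206 -1.83 -0.634
vertex -2.846 -2.259 -0.647
vertex -3.284 -2.16 -0.982
endloop
endfacet
facet normal -0.904 0.393 -0.170
outer loop
vertex -3.206 -1.83 -0.634
vertex -3.284 -2.16 -0.982
vertex -4.134 -3.381 0.707
endloop
endfacet
facet normal 0.591 0.515 -0.621
outer loop
vertex -3.284 -2.16 -0.982
vertex -2.846 -2.259 -0.647
vertex -3.033 -2.564 -1.078
endloop
endfacet
facet normal -0.736 -0.315 -0.599
outer loop
vertex -3.284 -2.16 -0.982
vertex -3.033 -2.564 -1.078
vertex -4.134 -3.381 0.707
endloop
endfacet
facet normal 0.591 0.515 -0.621
outer loop
vertex -3.033 -2.564 -1.078
vertex -2.846 -2.259 -0.647
vertex -2.641 -2.739 -0.85
endloop
endfacet
facet normal -0.116 -0.874 -0.472
outer loop
vertex -3.033 -2.564 -1.078
vertex -2.641 -2.739 -0.85
vertex -4.134 -3.381 0.707
endloop
endfacet
facet normal 0.591 0.515 -0.621
outer loop
vertex -2.641 -2.739 -0.85
vertex -2.846 -2.259 -0.647
vertex -2.404 -2.553 -0.47
endloop
endfacet
facet normal 0.492 -0.863 0.116
outer loop
vertex -2.641 -2.739 -0.85
vertex -2.404 -2.553 -0.47
vertex -4.134 -3.381 0.707
endloop
endfacet
facet normal 0.591 0.514 -0.622
outer loop
vertex -2.404 -2.553 -0.47
vertex -2.846 -2.259 -0.647
vertex -2.499 -2.145 -0.223
endloop
endfacet
facet normal 0.629 -0.290 0.721
outer loop
vertex -2.404 -2.553 -0.47
vertex -2.499 -2.145 -0.223
vertex -4.134 -3.381 0.707
endloop
endfacet

endsolid


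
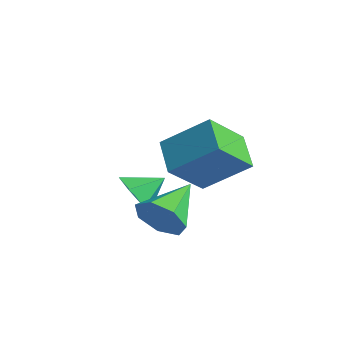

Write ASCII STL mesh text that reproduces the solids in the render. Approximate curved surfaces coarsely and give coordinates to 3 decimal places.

solid 
facet normal -0.823 0.334 0.460
outer loop
vertex -0.946 -0.633 1.736
vertex 0.297 0.627 3.043
vertex -1.081 0.931 0.357
endloop
endfacet
facet normal -0.565 -0.573 -0.594
outer loop
vertex 0.243 0.393 -0.383
vertex -0.946 -0.633 1.736
vertex -1.081 0.931 0.357
endloop
endfacet
facet normal -0.823 0.334 0.460
outer loop
vertex -1.081 0.931 0.357
vertex 0.297 0.627 3.043
vertex 0.162 2.191 1.664
endloop
endfacet
facet normal -0.065 0.748 -0.660
outer loop
vertex 0.162 2.191 1.664
vertex 0.243 0.393 -0.383
vertex -1.081 0.931 0.357
endloop
endfacet
facet normal 0.065 -0.748 0.660
outer loop
vertex -0.946 -0.633 1.736
vertex 1.621 0.089 2.303
vertex 0.297 0.627 3.043
endloop
endfacet
facet normal -0.565 -0.573 -0.594
outer loop
vertex 0.378 -1.171 0.996
vertex -0.946 -0.633 1.736
vertex 0.243 0.393 -0.383
endloop
endfacet
facet normal 0.065 -0.748 0.660
outer loop
vertex 0.378 -1.171 0.996
vertex 1.621 0.089 2.303
vertex -0.946 -0.633 1.736
endloop
endfacet
facet normal 0.565 0.573 0.594
outer loop
vertex 0.297 0.627 3.043
vertex 1.621 0.089 2.303
vertex 0.162 2.191 1.664
endloop
endfacet
facet normal -0.065 0.748 -0.660
outer loop
vertex 1.486 1.653 0.924
vertex 0.243 0.393 -0.383
vertex 0.162 2.191 1.664
endloop
endfacet
facet normal 0.565 0.573 0.594
outer loop
vertex 0.162 2.191 1.664
vertex 1.621 0.089 2.303
vertex 1.486 1.653 0.924
endloop
endfacet
facet normal 0.823 -0.334 -0.460
outer loop
vertex 1.486 1.653 0.924
vertex 0.378 -1.171 0.996
vertex 0.243 0.393 -0.383
endloop
endfacet
facet normal 0.823 -0.334 -0.460
outer loop
vertex 1.621 0.089 2.303
vertex 0.378 -1.171 0.996
vertex 1.486 1.653 0.924
endloop
endfacet
facet normal 0.363 -0.850 -0.381
outer loop
vertex 0.434 -0.967 -1.06
vertex -0.385 -1.002 -1.763
vertex 0.582 -0.537 -1.879
endloop
endfacet
facet normal 0.689 0.583 0.431
outer loop
vertex 0.434 -0.967 -1.06
vertex 0.582 -0.537 -1.879
vertex -1.175 0.842 -0.937
endloop
endfacet
facet normal 0.363 -0.850 -0.381
outer loop
vertex 0.582 -0.537 -1.879
vertex -0.385 -1.002 -1.763
vertex 0.002 -0.457 -2.611
endloop
endfacet
facet normal 0.487 0.822 -0.296
outer loop
vertex 0.582 -0.537 -1.879
vertex 0.002 -0.457 -2.611
vertex -1.175 0.842 -0.937
endloop
endfacet
facet normal 0.363 -0.850 -0.381
outer loop
vertex 0.002 -0.457 -2.611
vertex -0.385 -1.002 -1.763
vertex -0.87 -0.788 -2.704
endloop
endfacet
facet normal -0.194 0.704 -0.683
outer loop
vertex 0.002 -0.457 -2.611
vertex -0.87 -0.788 -2.704
vertex -1.175 0.842 -0.937
endloop
endfacet
facet normal 0.363 -0.850 -0.381
outer loop
vertex -0.87 -0.788 -2.704
vertex -0.385 -1.002 -1.763
vertex -1.377 -1.28 -2.089
endloop
endfacet
facet normal -0.841 0.318 -0.438
outer loop
vertex -0.87 -0.788 -2.704
vertex -1.377 -1.28 -2.089
vertex -1.175 0.842 -0.937
endloop
endfacet
facet normal 0.364 -0.850 -0.382
outer loop
vertex -1.377 -1.28 -2.089
vertex -0.385 -1.002 -1.763
vertex -1.137 -1.564 -1.229
endloop
endfacet
facet normal -0.966 -0.046 0.254
outer loop
vertex -1.377 -1.28 -2.089
vertex -1.137 -1.564 -1.229
vertex -1.175 0.842 -0.937
endloop
endfacet
facet normal 0.365 -0.850 -0.381
outer loop
vertex -1.137 -1.564 -1.229
vertex -0.385 -1.002 -1.763
vertex -0.332 -1.424 -0.771
endloop
endfacet
facet normal -0.476 -0.113 0.872
outer loop
vertex -1.137 -1.564 -1.229
vertex -0.332 -1.424 -0.771
vertex -1.175 0.842 -0.937
endloop
endfacet
facet normal 0.363 -0.850 -0.381
outer loop
vertex -0.332 -1.424 -0.771
vertex -0.385 -1.002 -1.763
vertex 0.434 -0.967 -1.06
endloop
endfacet
facet normal 0.260 0.166 0.951
outer loop
vertex -0.332 -1.424 -0.771
vertex 0.434 -0.967 -1.06
vertex -1.175 0.842 -0.937
endloop
endfacet
facet normal -0.244 -0.824 -0.511
outer loop
vertex -2.798 0.143 -2.959
vertex -3.287 -0.214 -2.15
vertex -3.778 0.352 -2.828
endloop
endfacet
facet normal 0.131 0.888 -0.440
outer loop
vertex -2.798 0.143 -2.959
vertex -3.778 0.352 -2.828
vertex -2.953 0.914 -1.45
endloop
endfacet
facet normal -0.244 -0.824 -0.511
outer loop
vertex -3.778 0.352 -2.828
vertex -3.287 -0.214 -2.15
vertex -4.267 -0.005 -2.019
endloop
endfacet
facet normal -0.577 0.817 0.012
outer loop
vertex -3.778 0.352 -2.828
vertex -4.267 -0.005 -2.019
vertex -2.953 0.914 -1.45
endloop
endfacet
facet normal -0.244 -0.824 -0.512
outer loop
vertex -4.267 -0.005 -2.019
vertex -3.287 -0.214 -2.15
vertex -3.776 -0.571 -1.342
endloop
endfacet
facet normal -0.576 0.372 0.728
outer loop
vertex -4.267 -0.005 -2.019
vertex -3.776 -0.571 -1.342
vertex -2.953 0.914 -1.45
endloop
endfacet
facet normal -0.244 -0.824 -0.512
outer loop
vertex -3.776 -0.571 -1.342
vertex -3.287 -0.214 -2.15
vertex -2.797 -0.78 -1.473
endloop
endfacet
facet normal 0.132 -0.001 0.991
outer loop
vertex -3.776 -0.571 -1.342
vertex -2.797 -0.78 -1.473
vertex -2.953 0.914 -1.45
endloop
endfacet
facet normal -0.245 -0.824 -0.511
outer loop
vertex -2.797 -0.78 -1.473
vertex -3.287 -0.214 -2.15
vertex -2.308 -0.423 -2.282
endloop
endfacet
facet normal 0.840 0.070 0.538
outer loop
vertex -2.797 -0.78 -1.473
vertex -2.308 -0.423 -2.282
vertex -2.953 0.914 -1.45
endloop
endfacet
facet normal -0.245 -0.824 -0.511
outer loop
vertex -2.308 -0.423 -2.282
vertex -3.287 -0.214 -2.15
vertex -2.798 0.143 -2.959
endloop
endfacet
facet normal 0.839 0.515 -0.177
outer loop
vertex -2.308 -0.423 -2.282
vertex -2.798 0.143 -2.959
vertex -2.953 0.914 -1.45
endloop
endfacet

endsolid


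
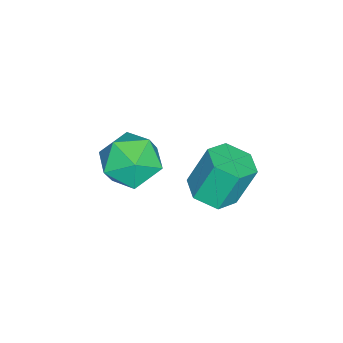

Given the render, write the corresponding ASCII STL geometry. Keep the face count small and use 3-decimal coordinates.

solid 
facet normal 0.214 -0.339 -0.916
outer loop
vertex 1.375 3.878 0.207
vertex 0.643 3.427 0.203
vertex 0.652 4.234 -0.094
endloop
endfacet
facet normal 0.498 0.845 -0.196
outer loop
vertex 1.375 3.878 0.207
vertex 0.652 4.234 -0.094
vertex 1.03 4.424 1.682
endloop
endfacet
facet normal 0.498 0.845 -0.196
outer loop
vertex 1.03 4.424 1.682
vertex 0.652 4.234 -0.094
vertex 0.307 4.78 1.381
endloop
endfacet
facet normal -0.215 0.339 0.916
outer loop
vertex 1.03 4.424 1.682
vertex 0.307 4.78 1.381
vertex 0.297 3.973 1.677
endloop
endfacet
facet normal 0.214 -0.339 -0.916
outer loop
vertex 0.652 4.234 -0.094
vertex 0.643 3.427 0.203
vertex -0.08 3.783 -0.098
endloop
endfacet
facet normal -0.479 0.781 -0.401
outer loop
vertex 0.652 4.234 -0.094
vertex -0.08 3.783 -0.098
vertex 0.307 4.78 1.381
endloop
endfacet
facet normal -0.478 0.781 -0.401
outer loop
vertex 0.307 4.78 1.381
vertex -0.08 3.783 -0.098
vertex -0.425 4.329 1.376
endloop
endfacet
facet normal -0.215 0.339 0.916
outer loop
vertex 0.307 4.78 1.381
vertex -0.425 4.329 1.376
vertex 0.297 3.973 1.677
endloop
endfacet
facet normal 0.215 -0.339 -0.916
outer loop
vertex -0.08 3.783 -0.098
vertex 0.643 3.427 0.203
vertex -0.09 2.976 0.198
endloop
endfacet
facet normal -0.977 -0.063 -0.205
outer loop
vertex -0.08 3.783 -0.098
vertex -0.09 2.976 0.198
vertex -0.425 4.329 1.376
endloop
endfacet
facet normal -0.977 -0.063 -0.205
outer loop
vertex -0.425 4.329 1.376
vertex -0.09 2.976 0.198
vertex -0.435 3.522 1.673
endloop
endfacet
facet normal -0.214 0.340 0.916
outer loop
vertex -0.425 4.329 1.376
vertex -0.435 3.522 1.673
vertex 0.297 3.973 1.677
endloop
endfacet
facet normal 0.215 -0.339 -0.916
outer loop
vertex -0.09 2.976 0.198
vertex 0.643 3.427 0.203
vertex 0.633 2.62 0.499
endloop
endfacet
facet normal -0.498 -0.845 0.196
outer loop
vertex -0.09 2.976 0.198
vertex 0.633 2.62 0.499
vertex -0.435 3.522 1.673
endloop
endfacet
facet normal -0.498 -0.845 0.196
outer loop
vertex -0.435 3.522 1.673
vertex 0.633 2.62 0.499
vertex 0.288 3.166 1.974
endloop
endfacet
facet normal -0.214 0.339 0.916
outer loop
vertex -0.435 3.522 1.673
vertex 0.288 3.166 1.974
vertex 0.297 3.973 1.677
endloop
endfacet
facet normal 0.215 -0.339 -0.916
outer loop
vertex 0.633 2.62 0.499
vertex 0.643 3.427 0.203
vertex 1.365 3.071 0.504
endloop
endfacet
facet normal 0.479 -0.781 0.401
outer loop
vertex 0.633 2.62 0.499
vertex 1.365 3.071 0.504
vertex 0.288 3.166 1.974
endloop
endfacet
facet normal 0.479 -0.781 0.401
outer loop
vertex 0.288 3.166 1.974
vertex 1.365 3.071 0.504
vertex 1.02 3.617 1.978
endloop
endfacet
facet normal -0.214 0.339 0.916
outer loop
vertex 0.288 3.166 1.974
vertex 1.02 3.617 1.978
vertex 0.297 3.973 1.677
endloop
endfacet
facet normal 0.214 -0.340 -0.916
outer loop
vertex 1.365 3.071 0.504
vertex 0.643 3.427 0.203
vertex 1.375 3.878 0.207
endloop
endfacet
facet normal 0.977 0.063 0.205
outer loop
vertex 1.365 3.071 0.504
vertex 1.375 3.878 0.207
vertex 1.02 3.617 1.978
endloop
endfacet
facet normal 0.977 0.063 0.205
outer loop
vertex 1.02 3.617 1.978
vertex 1.375 3.878 0.207
vertex 1.03 4.424 1.682
endloop
endfacet
facet normal -0.215 0.339 0.916
outer loop
vertex 1.02 3.617 1.978
vertex 1.03 4.424 1.682
vertex 0.297 3.973 1.677
endloop
endfacet
facet normal 0.164 0.776 0.610
outer loop
vertex 0.425 1.758 0.589
vertex -0.018 1.171 1.455
vertex 1.095 1.108 1.236
endloop
endfacet
facet normal 0.649 0.756 0.087
outer loop
vertex 0.425 1.758 0.589
vertex 1.095 1.108 1.236
vertex 1.232 1.12 0.108
endloop
endfacet
facet normal 0.303 0.788 -0.537
outer loop
vertex 0.425 1.758 0.589
vertex 1.232 1.12 0.108
vertex 0.204 1.19 -0.369
endloop
endfacet
facet normal -0.396 0.827 -0.399
outer loop
vertex 0.425 1.758 0.589
vertex 0.204 1.19 -0.369
vertex -0.568 1.222 0.463
endloop
endfacet
facet normal -0.482 0.820 0.309
outer loop
vertex 0.425 1.758 0.589
vertex -0.568 1.222 0.463
vertex -0.018 1.171 1.455
endloop
endfacet
facet normal 0.985 0.126 0.121
outer loop
vertex 1.232 1.12 0.108
vertex 1.095 1.108 1.236
vertex 1.288 0.138 0.677
endloop
endfacet
facet normal 0.199 0.158 0.967
outer loop
vertex 1.095 1.108 1.236
vertex -0.018 1.171 1.455
vertex 0.516 0.17 1.509
endloop
endfacet
facet normal -0.846 0.230 0.481
outer loop
vertex -0.018 1.171 1.455
vertex -0.568 1.222 0.463
vertex -0.512 0.24 1.032
endloop
endfacet
facet normal -0.706 0.243 -0.665
outer loop
vertex -0.568 1.222 0.463
vertex 0.204 1.19 -0.369
vertex -0.375 0.252 -0.096
endloop
endfacet
facet normal 0.424 0.178 -0.888
outer loop
vertex 0.204 1.19 -0.369
vertex 1.232 1.12 0.108
vertex 0.738 0.189 -0.315
endloop
endfacet
facet normal 0.396 -0.827 0.399
outer loop
vertex 0.295 -0.398 0.551
vertex 1.288 0.138 0.677
vertex 0.516 0.17 1.509
endloop
endfacet
facet normal -0.303 -0.788 0.537
outer loop
vertex 0.295 -0.398 0.551
vertex 0.516 0.17 1.509
vertex -0.512 0.24 1.032
endloop
endfacet
facet normal -0.649 -0.756 -0.087
outer loop
vertex 0.295 -0.398 0.551
vertex -0.512 0.24 1.032
vertex -0.375 0.252 -0.096
endloop
endfacet
facet normal -0.164 -0.776 -0.610
outer loop
vertex 0.295 -0.398 0.551
vertex -0.375 0.252 -0.096
vertex 0.738 0.189 -0.315
endloop
endfacet
facet normal 0.482 -0.820 -0.309
outer loop
vertex 0.295 -0.398 0.551
vertex 0.738 0.189 -0.315
vertex 1.288 0.138 0.677
endloop
endfacet
facet normal 0.706 -0.243 0.665
outer loop
vertex 0.516 0.17 1.509
vertex 1.288 0.138 0.677
vertex 1.095 1.108 1.236
endloop
endfacet
facet normal -0.424 -0.178 0.888
outer loop
vertex -0.512 0.24 1.032
vertex 0.516 0.17 1.509
vertex -0.018 1.171 1.455
endloop
endfacet
facet normal -0.985 -0.126 -0.121
outer loop
vertex -0.375 0.252 -0.096
vertex -0.512 0.24 1.032
vertex -0.568 1.222 0.463
endloop
endfacet
facet normal -0.199 -0.158 -0.967
outer loop
vertex 0.738 0.189 -0.315
vertex -0.375 0.252 -0.096
vertex 0.204 1.19 -0.369
endloop
endfacet
facet normal 0.846 -0.230 -0.481
outer loop
vertex 1.288 0.138 0.677
vertex 0.738 0.189 -0.315
vertex 1.232 1.12 0.108
endloop
endfacet

endsolid


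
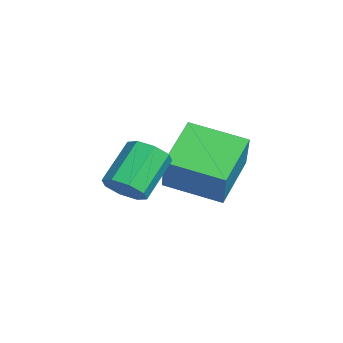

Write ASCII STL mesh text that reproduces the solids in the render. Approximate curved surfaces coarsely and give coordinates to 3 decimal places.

solid 
facet normal -0.560 0.086 -0.824
outer loop
vertex -2.496 -1.296 1.904
vertex -1.515 0.425 1.417
vertex -1.153 -2.35 0.88
endloop
endfacet
facet normal -0.481 -0.844 0.238
outer loop
vertex -0.145 -2.505 2.363
vertex -2.496 -1.296 1.904
vertex -1.153 -2.35 0.88
endloop
endfacet
facet normal -0.560 0.086 -0.824
outer loop
vertex -1.153 -2.35 0.88
vertex -1.515 0.425 1.417
vertex -0.173 -0.628 0.394
endloop
endfacet
facet normal 0.675 -0.529 -0.514
outer loop
vertex -0.173 -0.628 0.394
vertex -0.145 -2.505 2.363
vertex -1.153 -2.35 0.88
endloop
endfacet
facet normal -0.675 0.530 0.514
outer loop
vertex -2.496 -1.296 1.904
vertex -0.507 0.27 2.9
vertex -1.515 0.425 1.417
endloop
endfacet
facet normal -0.481 -0.844 0.238
outer loop
vertex -1.487 -1.452 3.386
vertex -2.496 -1.296 1.904
vertex -0.145 -2.505 2.363
endloop
endfacet
facet normal -0.674 0.529 0.515
outer loop
vertex -1.487 -1.452 3.386
vertex -0.507 0.27 2.9
vertex -2.496 -1.296 1.904
endloop
endfacet
facet normal 0.481 0.844 -0.238
outer loop
vertex -1.515 0.425 1.417
vertex -0.507 0.27 2.9
vertex -0.173 -0.628 0.394
endloop
endfacet
facet normal 0.674 -0.530 -0.515
outer loop
vertex 0.836 -0.784 1.876
vertex -0.145 -2.505 2.363
vertex -0.173 -0.628 0.394
endloop
endfacet
facet normal 0.481 0.844 -0.238
outer loop
vertex -0.173 -0.628 0.394
vertex -0.507 0.27 2.9
vertex 0.836 -0.784 1.876
endloop
endfacet
facet normal 0.560 -0.086 0.824
outer loop
vertex 0.836 -0.784 1.876
vertex -1.487 -1.452 3.386
vertex -0.145 -2.505 2.363
endloop
endfacet
facet normal 0.560 -0.086 0.824
outer loop
vertex -0.507 0.27 2.9
vertex -1.487 -1.452 3.386
vertex 0.836 -0.784 1.876
endloop
endfacet
facet normal 0.541 -0.556 -0.631
outer loop
vertex 2.243 -3.58 2.326
vertex 1.66 -4.043 2.234
vertex 1.902 -3.42 1.893
endloop
endfacet
facet normal 0.596 0.783 -0.180
outer loop
vertex 2.243 -3.58 2.326
vertex 1.902 -3.42 1.893
vertex 1.323 -2.634 3.398
endloop
endfacet
facet normal 0.595 0.784 -0.180
outer loop
vertex 1.323 -2.634 3.398
vertex 1.902 -3.42 1.893
vertex 0.982 -2.475 2.965
endloop
endfacet
facet normal -0.541 0.556 0.631
outer loop
vertex 1.323 -2.634 3.398
vertex 0.982 -2.475 2.965
vertex 0.74 -3.097 3.306
endloop
endfacet
facet normal 0.541 -0.556 -0.631
outer loop
vertex 1.902 -3.42 1.893
vertex 1.66 -4.043 2.234
vertex 1.419 -3.625 1.659
endloop
endfacet
facet normal 0.001 0.751 -0.661
outer loop
vertex 1.902 -3.42 1.893
vertex 1.419 -3.625 1.659
vertex 0.982 -2.475 2.965
endloop
endfacet
facet normal 0.000 0.751 -0.661
outer loop
vertex 0.982 -2.475 2.965
vertex 1.419 -3.625 1.659
vertex 0.499 -2.68 2.732
endloop
endfacet
facet normal -0.541 0.556 0.631
outer loop
vertex 0.982 -2.475 2.965
vertex 0.499 -2.68 2.732
vertex 0.74 -3.097 3.306
endloop
endfacet
facet normal 0.541 -0.556 -0.631
outer loop
vertex 1.419 -3.625 1.659
vertex 1.66 -4.043 2.234
vertex 1.077 -4.075 1.762
endloop
endfacet
facet normal -0.594 0.279 -0.755
outer loop
vertex 1.419 -3.625 1.659
vertex 1.077 -4.075 1.762
vertex 0.499 -2.68 2.732
endloop
endfacet
facet normal -0.594 0.278 -0.754
outer loop
vertex 0.499 -2.68 2.732
vertex 1.077 -4.075 1.762
vertex 0.158 -3.129 2.835
endloop
endfacet
facet normal -0.541 0.556 0.631
outer loop
vertex 0.499 -2.68 2.732
vertex 0.158 -3.129 2.835
vertex 0.74 -3.097 3.306
endloop
endfacet
facet normal 0.541 -0.556 -0.631
outer loop
vertex 1.077 -4.075 1.762
vertex 1.66 -4.043 2.234
vertex 1.077 -4.506 2.142
endloop
endfacet
facet normal -0.841 -0.357 -0.405
outer loop
vertex 1.077 -4.075 1.762
vertex 1.077 -4.506 2.142
vertex 0.158 -3.129 2.835
endloop
endfacet
facet normal -0.841 -0.356 -0.407
outer loop
vertex 0.158 -3.129 2.835
vertex 1.077 -4.506 2.142
vertex 0.157 -3.56 3.214
endloop
endfacet
facet normal -0.541 0.556 0.631
outer loop
vertex 0.158 -3.129 2.835
vertex 0.157 -3.56 3.214
vertex 0.74 -3.097 3.306
endloop
endfacet
facet normal 0.541 -0.556 -0.631
outer loop
vertex 1.077 -4.506 2.142
vertex 1.66 -4.043 2.234
vertex 1.418 -4.665 2.575
endloop
endfacet
facet normal -0.595 -0.783 0.181
outer loop
vertex 1.077 -4.506 2.142
vertex 1.418 -4.665 2.575
vertex 0.157 -3.56 3.214
endloop
endfacet
facet normal -0.595 -0.783 0.179
outer loop
vertex 0.157 -3.56 3.214
vertex 1.418 -4.665 2.575
vertex 0.498 -3.72 3.647
endloop
endfacet
facet normal -0.541 0.556 0.631
outer loop
vertex 0.157 -3.56 3.214
vertex 0.498 -3.72 3.647
vertex 0.74 -3.097 3.306
endloop
endfacet
facet normal 0.541 -0.556 -0.631
outer loop
vertex 1.418 -4.665 2.575
vertex 1.66 -4.043 2.234
vertex 1.901 -4.46 2.808
endloop
endfacet
facet normal -0.000 -0.750 0.661
outer loop
vertex 1.418 -4.665 2.575
vertex 1.901 -4.46 2.808
vertex 0.498 -3.72 3.647
endloop
endfacet
facet normal -0.001 -0.751 0.660
outer loop
vertex 0.498 -3.72 3.647
vertex 1.901 -4.46 2.808
vertex 0.981 -3.515 3.881
endloop
endfacet
facet normal -0.541 0.556 0.631
outer loop
vertex 0.498 -3.72 3.647
vertex 0.981 -3.515 3.881
vertex 0.74 -3.097 3.306
endloop
endfacet
facet normal 0.541 -0.556 -0.631
outer loop
vertex 1.901 -4.46 2.808
vertex 1.66 -4.043 2.234
vertex 2.242 -4.011 2.705
endloop
endfacet
facet normal 0.594 -0.278 0.755
outer loop
vertex 1.901 -4.46 2.808
vertex 2.242 -4.011 2.705
vertex 0.981 -3.515 3.881
endloop
endfacet
facet normal 0.594 -0.279 0.755
outer loop
vertex 0.981 -3.515 3.881
vertex 2.242 -4.011 2.705
vertex 1.323 -3.065 3.778
endloop
endfacet
facet normal -0.541 0.556 0.631
outer loop
vertex 0.981 -3.515 3.881
vertex 1.323 -3.065 3.778
vertex 0.74 -3.097 3.306
endloop
endfacet
facet normal 0.541 -0.556 -0.631
outer loop
vertex 2.242 -4.011 2.705
vertex 1.66 -4.043 2.234
vertex 2.243 -3.58 2.326
endloop
endfacet
facet normal 0.841 0.356 0.407
outer loop
vertex 2.242 -4.011 2.705
vertex 2.243 -3.58 2.326
vertex 1.323 -3.065 3.778
endloop
endfacet
facet normal 0.841 0.358 0.406
outer loop
vertex 1.323 -3.065 3.778
vertex 2.243 -3.58 2.326
vertex 1.323 -2.634 3.398
endloop
endfacet
facet normal -0.541 0.556 0.631
outer loop
vertex 1.323 -3.065 3.778
vertex 1.323 -2.634 3.398
vertex 0.74 -3.097 3.306
endloop
endfacet

endsolid


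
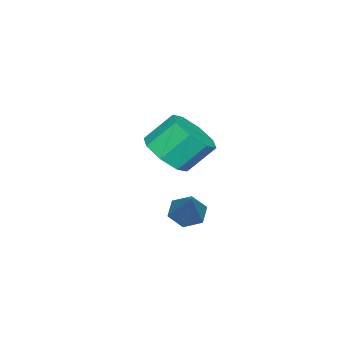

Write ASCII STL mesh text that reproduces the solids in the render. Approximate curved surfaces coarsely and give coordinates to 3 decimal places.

solid 
facet normal 0.364 -0.580 -0.729
outer loop
vertex 0.468 -0.623 -0.621
vertex -0.5 -0.869 -0.909
vertex 0.176 -0.122 -1.166
endloop
endfacet
facet normal 0.856 0.517 0.017
outer loop
vertex 0.468 -0.623 -0.621
vertex 0.176 -0.122 -1.166
vertex -0.071 0.235 0.458
endloop
endfacet
facet normal 0.855 0.518 0.016
outer loop
vertex -0.071 0.235 0.458
vertex 0.176 -0.122 -1.166
vertex -0.364 0.736 -0.087
endloop
endfacet
facet normal -0.365 0.580 0.729
outer loop
vertex -0.071 0.235 0.458
vertex -0.364 0.736 -0.087
vertex -1.04 -0.011 0.169
endloop
endfacet
facet normal 0.364 -0.580 -0.729
outer loop
vertex 0.176 -0.122 -1.166
vertex -0.5 -0.869 -0.909
vertex -0.512 -0.058 -1.56
endloop
endfacet
facet normal 0.346 0.811 -0.472
outer loop
vertex 0.176 -0.122 -1.166
vertex -0.512 -0.058 -1.56
vertex -0.364 0.736 -0.087
endloop
endfacet
facet normal 0.346 0.811 -0.472
outer loop
vertex -0.364 0.736 -0.087
vertex -0.512 -0.058 -1.56
vertex -1.052 0.8 -0.482
endloop
endfacet
facet normal -0.365 0.580 0.729
outer loop
vertex -0.364 0.736 -0.087
vertex -1.052 0.8 -0.482
vertex -1.04 -0.011 0.169
endloop
endfacet
facet normal 0.365 -0.579 -0.729
outer loop
vertex -0.512 -0.058 -1.56
vertex -0.5 -0.869 -0.909
vertex -1.194 -0.47 -1.574
endloop
endfacet
facet normal -0.366 0.630 -0.685
outer loop
vertex -0.512 -0.058 -1.56
vertex -1.194 -0.47 -1.574
vertex -1.052 0.8 -0.482
endloop
endfacet
facet normal -0.368 0.630 -0.684
outer loop
vertex -1.052 0.8 -0.482
vertex -1.194 -0.47 -1.574
vertex -1.733 0.388 -0.495
endloop
endfacet
facet normal -0.365 0.580 0.729
outer loop
vertex -1.052 0.8 -0.482
vertex -1.733 0.388 -0.495
vertex -1.04 -0.011 0.169
endloop
endfacet
facet normal 0.365 -0.580 -0.728
outer loop
vertex -1.194 -0.47 -1.574
vertex -0.5 -0.869 -0.909
vertex -1.469 -1.115 -1.198
endloop
endfacet
facet normal -0.865 0.080 -0.496
outer loop
vertex -1.194 -0.47 -1.574
vertex -1.469 -1.115 -1.198
vertex -1.733 0.388 -0.495
endloop
endfacet
facet normal -0.865 0.080 -0.496
outer loop
vertex -1.733 0.388 -0.495
vertex -1.469 -1.115 -1.198
vertex -2.008 -0.257 -0.119
endloop
endfacet
facet normal -0.364 0.580 0.729
outer loop
vertex -1.733 0.388 -0.495
vertex -2.008 -0.257 -0.119
vertex -1.04 -0.011 0.169
endloop
endfacet
facet normal 0.365 -0.580 -0.729
outer loop
vertex -1.469 -1.115 -1.198
vertex -0.5 -0.869 -0.909
vertex -1.176 -1.616 -0.653
endloop
endfacet
facet normal -0.856 -0.518 -0.016
outer loop
vertex -1.469 -1.115 -1.198
vertex -1.176 -1.616 -0.653
vertex -2.008 -0.257 -0.119
endloop
endfacet
facet normal -0.856 -0.517 -0.017
outer loop
vertex -2.008 -0.257 -0.119
vertex -1.176 -1.616 -0.653
vertex -1.716 -0.758 0.426
endloop
endfacet
facet normal -0.364 0.580 0.729
outer loop
vertex -2.008 -0.257 -0.119
vertex -1.716 -0.758 0.426
vertex -1.04 -0.011 0.169
endloop
endfacet
facet normal 0.365 -0.580 -0.729
outer loop
vertex -1.176 -1.616 -0.653
vertex -0.5 -0.869 -0.909
vertex -0.488 -1.68 -0.258
endloop
endfacet
facet normal -0.346 -0.811 0.472
outer loop
vertex -1.176 -1.616 -0.653
vertex -0.488 -1.68 -0.258
vertex -1.716 -0.758 0.426
endloop
endfacet
facet normal -0.346 -0.811 0.472
outer loop
vertex -1.716 -0.758 0.426
vertex -0.488 -1.68 -0.258
vertex -1.028 -0.822 0.82
endloop
endfacet
facet normal -0.364 0.580 0.729
outer loop
vertex -1.716 -0.758 0.426
vertex -1.028 -0.822 0.82
vertex -1.04 -0.011 0.169
endloop
endfacet
facet normal 0.365 -0.580 -0.729
outer loop
vertex -0.488 -1.68 -0.258
vertex -0.5 -0.869 -0.909
vertex 0.193 -1.268 -0.245
endloop
endfacet
facet normal 0.368 -0.629 0.685
outer loop
vertex -0.488 -1.68 -0.258
vertex 0.193 -1.268 -0.245
vertex -1.028 -0.822 0.82
endloop
endfacet
facet normal 0.367 -0.630 0.684
outer loop
vertex -1.028 -0.822 0.82
vertex 0.193 -1.268 -0.245
vertex -0.346 -0.41 0.834
endloop
endfacet
facet normal -0.365 0.579 0.729
outer loop
vertex -1.028 -0.822 0.82
vertex -0.346 -0.41 0.834
vertex -1.04 -0.011 0.169
endloop
endfacet
facet normal 0.364 -0.580 -0.729
outer loop
vertex 0.193 -1.268 -0.245
vertex -0.5 -0.869 -0.909
vertex 0.468 -0.623 -0.621
endloop
endfacet
facet normal 0.865 -0.080 0.496
outer loop
vertex 0.193 -1.268 -0.245
vertex 0.468 -0.623 -0.621
vertex -0.346 -0.41 0.834
endloop
endfacet
facet normal 0.865 -0.080 0.496
outer loop
vertex -0.346 -0.41 0.834
vertex 0.468 -0.623 -0.621
vertex -0.071 0.235 0.458
endloop
endfacet
facet normal -0.365 0.580 0.728
outer loop
vertex -0.346 -0.41 0.834
vertex -0.071 0.235 0.458
vertex -1.04 -0.011 0.169
endloop
endfacet
facet normal -0.618 -0.350 -0.704
outer loop
vertex 2.916 0.75 -1.863
vertex 2.492 1.269 -1.749
vertex 2.986 1.329 -2.212
endloop
endfacet
facet normal 0.931 -0.264 -0.252
outer loop
vertex 2.916 0.75 -1.863
vertex 2.986 1.329 -2.212
vertex 3.628 1.911 -0.451
endloop
endfacet
facet normal -0.618 -0.348 -0.705
outer loop
vertex 2.986 1.329 -2.212
vertex 2.492 1.269 -1.749
vertex 2.562 1.849 -2.097
endloop
endfacet
facet normal 0.645 0.624 -0.441
outer loop
vertex 2.986 1.329 -2.212
vertex 2.562 1.849 -2.097
vertex 3.628 1.911 -0.451
endloop
endfacet
facet normal -0.618 -0.348 -0.705
outer loop
vertex 2.562 1.849 -2.097
vertex 2.492 1.269 -1.749
vertex 2.068 1.788 -1.634
endloop
endfacet
facet normal -0.098 0.995 0.026
outer loop
vertex 2.562 1.849 -2.097
vertex 2.068 1.788 -1.634
vertex 3.628 1.911 -0.451
endloop
endfacet
facet normal -0.618 -0.349 -0.705
outer loop
vertex 2.068 1.788 -1.634
vertex 2.492 1.269 -1.749
vertex 1.998 1.209 -1.286
endloop
endfacet
facet normal -0.555 0.477 0.682
outer loop
vertex 2.068 1.788 -1.634
vertex 1.998 1.209 -1.286
vertex 3.628 1.911 -0.451
endloop
endfacet
facet normal -0.618 -0.349 -0.704
outer loop
vertex 1.998 1.209 -1.286
vertex 2.492 1.269 -1.749
vertex 2.422 0.689 -1.4
endloop
endfacet
facet normal -0.269 -0.411 0.871
outer loop
vertex 1.998 1.209 -1.286
vertex 2.422 0.689 -1.4
vertex 3.628 1.911 -0.451
endloop
endfacet
facet normal -0.617 -0.350 -0.705
outer loop
vertex 2.422 0.689 -1.4
vertex 2.492 1.269 -1.749
vertex 2.916 0.75 -1.863
endloop
endfacet
facet normal 0.475 -0.782 0.404
outer loop
vertex 2.422 0.689 -1.4
vertex 2.916 0.75 -1.863
vertex 3.628 1.911 -0.451
endloop
endfacet

endsolid


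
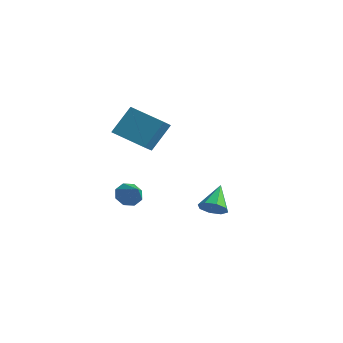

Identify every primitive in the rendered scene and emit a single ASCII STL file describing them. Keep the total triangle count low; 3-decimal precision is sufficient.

solid 
facet normal -0.733 0.317 -0.602
outer loop
vertex -3.073 1.259 -4.751
vertex -3.567 0.813 -4.384
vertex -3.325 1.529 -4.302
endloop
endfacet
facet normal 0.796 0.599 0.086
outer loop
vertex -3.073 1.259 -4.751
vertex -3.325 1.529 -4.302
vertex -2.533 0.367 -3.536
endloop
endfacet
facet normal -0.733 0.317 -0.602
outer loop
vertex -3.325 1.529 -4.302
vertex -3.567 0.813 -4.384
vertex -3.719 1.38 -3.901
endloop
endfacet
facet normal 0.384 0.676 0.629
outer loop
vertex -3.325 1.529 -4.302
vertex -3.719 1.38 -3.901
vertex -2.533 0.367 -3.536
endloop
endfacet
facet normal -0.733 0.317 -0.602
outer loop
vertex -3.719 1.38 -3.901
vertex -3.567 0.813 -4.384
vertex -4.024 0.899 -3.783
endloop
endfacet
facet normal -0.061 0.274 0.960
outer loop
vertex -3.719 1.38 -3.901
vertex -4.024 0.899 -3.783
vertex -2.533 0.367 -3.536
endloop
endfacet
facet normal -0.733 0.317 -0.602
outer loop
vertex -4.024 0.899 -3.783
vertex -3.567 0.813 -4.384
vertex -4.061 0.368 -4.017
endloop
endfacet
facet normal -0.279 -0.371 0.886
outer loop
vertex -4.024 0.899 -3.783
vertex -4.061 0.368 -4.017
vertex -2.533 0.367 -3.536
endloop
endfacet
facet normal -0.733 0.318 -0.601
outer loop
vertex -4.061 0.368 -4.017
vertex -3.567 0.813 -4.384
vertex -3.809 0.098 -4.467
endloop
endfacet
facet normal -0.142 -0.882 0.450
outer loop
vertex -4.061 0.368 -4.017
vertex -3.809 0.098 -4.467
vertex -2.533 0.367 -3.536
endloop
endfacet
facet normal -0.733 0.318 -0.602
outer loop
vertex -3.809 0.098 -4.467
vertex -3.567 0.813 -4.384
vertex -3.415 0.247 -4.868
endloop
endfacet
facet normal 0.269 -0.959 -0.092
outer loop
vertex -3.809 0.098 -4.467
vertex -3.415 0.247 -4.868
vertex -2.533 0.367 -3.536
endloop
endfacet
facet normal -0.733 0.317 -0.601
outer loop
vertex -3.415 0.247 -4.868
vertex -3.567 0.813 -4.384
vertex -3.11 0.728 -4.986
endloop
endfacet
facet normal 0.715 -0.557 -0.423
outer loop
vertex -3.415 0.247 -4.868
vertex -3.11 0.728 -4.986
vertex -2.533 0.367 -3.536
endloop
endfacet
facet normal -0.733 0.317 -0.601
outer loop
vertex -3.11 0.728 -4.986
vertex -3.567 0.813 -4.384
vertex -3.073 1.259 -4.751
endloop
endfacet
facet normal 0.933 0.089 -0.349
outer loop
vertex -3.11 0.728 -4.986
vertex -3.073 1.259 -4.751
vertex -2.533 0.367 -3.536
endloop
endfacet
facet normal -0.939 -0.160 0.304
outer loop
vertex -4.621 2.154 1.014
vertex -4.962 3.029 0.422
vertex -4.911 1.037 -0.47
endloop
endfacet
facet normal 0.307 -0.788 0.533
outer loop
vertex -2.958 1.371 -1.102
vertex -4.621 2.154 1.014
vertex -4.911 1.037 -0.47
endloop
endfacet
facet normal -0.939 -0.160 0.304
outer loop
vertex -4.911 1.037 -0.47
vertex -4.962 3.029 0.422
vertex -5.252 1.912 -1.062
endloop
endfacet
facet normal -0.154 -0.594 -0.790
outer loop
vertex -5.252 1.912 -1.062
vertex -2.958 1.371 -1.102
vertex -4.911 1.037 -0.47
endloop
endfacet
facet normal 0.154 0.594 0.790
outer loop
vertex -4.621 2.154 1.014
vertex -3.009 3.363 -0.21
vertex -4.962 3.029 0.422
endloop
endfacet
facet normal 0.307 -0.788 0.533
outer loop
vertex -2.668 2.488 0.382
vertex -4.621 2.154 1.014
vertex -2.958 1.371 -1.102
endloop
endfacet
facet normal 0.154 0.594 0.790
outer loop
vertex -2.668 2.488 0.382
vertex -3.009 3.363 -0.21
vertex -4.621 2.154 1.014
endloop
endfacet
facet normal -0.307 0.788 -0.533
outer loop
vertex -4.962 3.029 0.422
vertex -3.009 3.363 -0.21
vertex -5.252 1.912 -1.062
endloop
endfacet
facet normal -0.154 -0.594 -0.790
outer loop
vertex -3.299 2.246 -1.694
vertex -2.958 1.371 -1.102
vertex -5.252 1.912 -1.062
endloop
endfacet
facet normal -0.307 0.788 -0.533
outer loop
vertex -5.252 1.912 -1.062
vertex -3.009 3.363 -0.21
vertex -3.299 2.246 -1.694
endloop
endfacet
facet normal 0.939 0.160 -0.304
outer loop
vertex -3.299 2.246 -1.694
vertex -2.668 2.488 0.382
vertex -2.958 1.371 -1.102
endloop
endfacet
facet normal 0.939 0.160 -0.304
outer loop
vertex -3.009 3.363 -0.21
vertex -2.668 2.488 0.382
vertex -3.299 2.246 -1.694
endloop
endfacet
facet normal 0.301 -0.720 -0.626
outer loop
vertex 2.826 0.828 -3.567
vertex 2.262 0.381 -3.324
vertex 2.339 0.895 -3.878
endloop
endfacet
facet normal 0.298 0.915 -0.270
outer loop
vertex 2.826 0.828 -3.567
vertex 2.339 0.895 -3.878
vertex 1.778 1.539 -2.316
endloop
endfacet
facet normal 0.300 -0.720 -0.626
outer loop
vertex 2.339 0.895 -3.878
vertex 2.262 0.381 -3.324
vertex 1.807 0.661 -3.864
endloop
endfacet
facet normal -0.367 0.806 -0.464
outer loop
vertex 2.339 0.895 -3.878
vertex 1.807 0.661 -3.864
vertex 1.778 1.539 -2.316
endloop
endfacet
facet normal 0.302 -0.719 -0.627
outer loop
vertex 1.807 0.661 -3.864
vertex 2.262 0.381 -3.324
vertex 1.542 0.262 -3.534
endloop
endfacet
facet normal -0.888 0.392 -0.239
outer loop
vertex 1.807 0.661 -3.864
vertex 1.542 0.262 -3.534
vertex 1.778 1.539 -2.316
endloop
endfacet
facet normal 0.301 -0.720 -0.625
outer loop
vertex 1.542 0.262 -3.534
vertex 2.262 0.381 -3.324
vertex 1.698 -0.067 -3.08
endloop
endfacet
facet normal -0.959 -0.081 0.271
outer loop
vertex 1.542 0.262 -3.534
vertex 1.698 -0.067 -3.08
vertex 1.778 1.539 -2.316
endloop
endfacet
facet normal 0.301 -0.719 -0.626
outer loop
vertex 1.698 -0.067 -3.08
vertex 2.262 0.381 -3.324
vertex 2.186 -0.133 -2.77
endloop
endfacet
facet normal -0.537 -0.341 0.772
outer loop
vertex 1.698 -0.067 -3.08
vertex 2.186 -0.133 -2.77
vertex 1.778 1.539 -2.316
endloop
endfacet
facet normal 0.301 -0.719 -0.626
outer loop
vertex 2.186 -0.133 -2.77
vertex 2.262 0.381 -3.324
vertex 2.718 0.101 -2.783
endloop
endfacet
facet normal 0.125 -0.231 0.965
outer loop
vertex 2.186 -0.133 -2.77
vertex 2.718 0.101 -2.783
vertex 1.778 1.539 -2.316
endloop
endfacet
facet normal 0.301 -0.719 -0.626
outer loop
vertex 2.718 0.101 -2.783
vertex 2.262 0.381 -3.324
vertex 2.983 0.5 -3.114
endloop
endfacet
facet normal 0.648 0.183 0.739
outer loop
vertex 2.718 0.101 -2.783
vertex 2.983 0.5 -3.114
vertex 1.778 1.539 -2.316
endloop
endfacet
facet normal 0.301 -0.720 -0.626
outer loop
vertex 2.983 0.5 -3.114
vertex 2.262 0.381 -3.324
vertex 2.826 0.828 -3.567
endloop
endfacet
facet normal 0.718 0.658 0.228
outer loop
vertex 2.983 0.5 -3.114
vertex 2.826 0.828 -3.567
vertex 1.778 1.539 -2.316
endloop
endfacet

endsolid
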